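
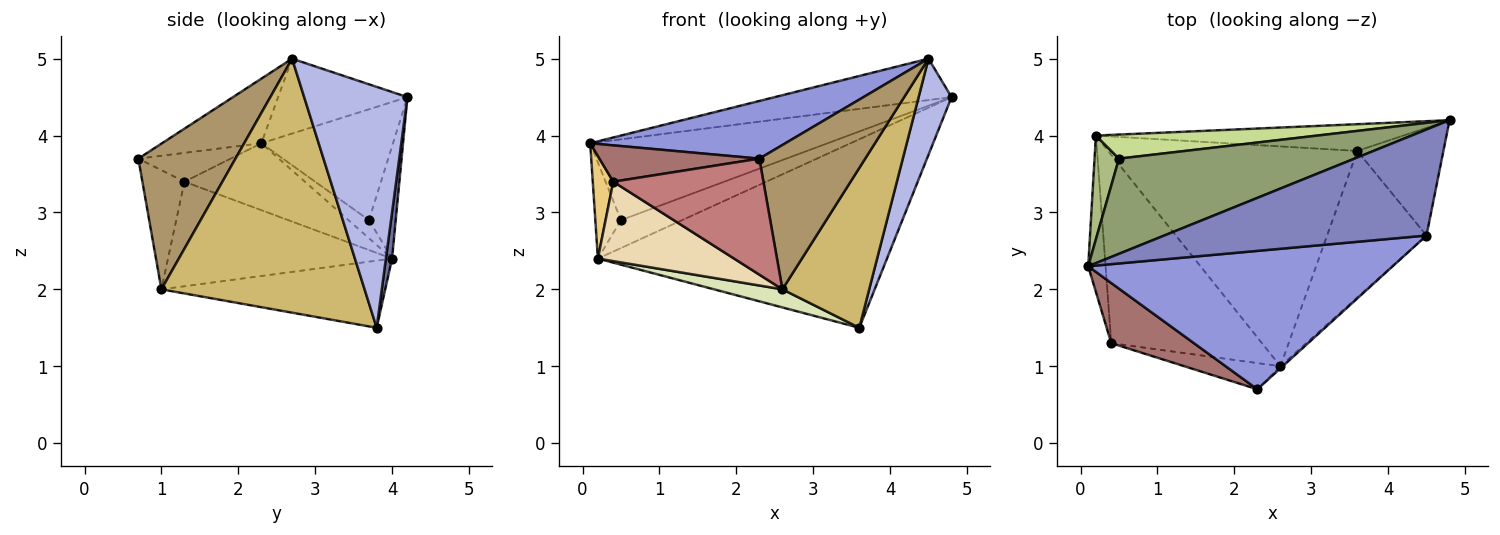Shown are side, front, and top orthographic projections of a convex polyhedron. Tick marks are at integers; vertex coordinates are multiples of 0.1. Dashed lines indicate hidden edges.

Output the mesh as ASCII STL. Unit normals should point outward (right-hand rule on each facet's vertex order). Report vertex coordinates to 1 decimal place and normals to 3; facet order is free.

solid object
 facet normal 0.021 0.990 -0.140
  outer loop
   vertex 0.2 4.0 2.4
   vertex 4.8 4.2 4.5
   vertex 3.6 3.8 1.5
  endloop
 endfacet
 facet normal -0.257 0.351 0.900
  outer loop
   vertex 4.5 2.7 5.0
   vertex 4.8 4.2 4.5
   vertex 0.1 2.3 3.9
  endloop
 endfacet
 facet normal -0.192 -0.377 0.906
  outer loop
   vertex 4.5 2.7 5.0
   vertex 0.1 2.3 3.9
   vertex 2.3 0.7 3.7
  endloop
 endfacet
 facet normal 0.902 -0.288 -0.322
  outer loop
   vertex 4.5 2.7 5.0
   vertex 3.6 3.8 1.5
   vertex 4.8 4.2 4.5
  endloop
 endfacet
 facet normal -0.338 0.609 0.718
  outer loop
   vertex 0.5 3.7 2.9
   vertex 0.1 2.3 3.9
   vertex 4.8 4.2 4.5
  endloop
 endfacet
 facet normal -0.478 0.597 0.645
  outer loop
   vertex 0.5 3.7 2.9
   vertex 0.2 4.0 2.4
   vertex 0.1 2.3 3.9
  endloop
 endfacet
 facet normal -0.314 0.719 0.620
  outer loop
   vertex 0.5 3.7 2.9
   vertex 4.8 4.2 4.5
   vertex 0.2 4.0 2.4
  endloop
 endfacet
 facet normal -0.259 -0.079 -0.963
  outer loop
   vertex 2.6 1.0 2.0
   vertex 0.2 4.0 2.4
   vertex 3.6 3.8 1.5
  endloop
 endfacet
 facet normal 0.676 -0.737 -0.011
  outer loop
   vertex 2.6 1.0 2.0
   vertex 4.5 2.7 5.0
   vertex 2.3 0.7 3.7
  endloop
 endfacet
 facet normal 0.865 -0.370 -0.339
  outer loop
   vertex 2.6 1.0 2.0
   vertex 3.6 3.8 1.5
   vertex 4.5 2.7 5.0
  endloop
 endfacet
 facet normal -0.955 -0.163 -0.248
  outer loop
   vertex 0.4 1.3 3.4
   vertex 0.1 2.3 3.9
   vertex 0.2 4.0 2.4
  endloop
 endfacet
 facet normal -0.539 -0.327 -0.776
  outer loop
   vertex 0.4 1.3 3.4
   vertex 0.2 4.0 2.4
   vertex 2.6 1.0 2.0
  endloop
 endfacet
 facet normal -0.286 -0.496 0.820
  outer loop
   vertex 0.4 1.3 3.4
   vertex 2.3 0.7 3.7
   vertex 0.1 2.3 3.9
  endloop
 endfacet
 facet normal -0.264 -0.941 -0.213
  outer loop
   vertex 0.4 1.3 3.4
   vertex 2.6 1.0 2.0
   vertex 2.3 0.7 3.7
  endloop
 endfacet
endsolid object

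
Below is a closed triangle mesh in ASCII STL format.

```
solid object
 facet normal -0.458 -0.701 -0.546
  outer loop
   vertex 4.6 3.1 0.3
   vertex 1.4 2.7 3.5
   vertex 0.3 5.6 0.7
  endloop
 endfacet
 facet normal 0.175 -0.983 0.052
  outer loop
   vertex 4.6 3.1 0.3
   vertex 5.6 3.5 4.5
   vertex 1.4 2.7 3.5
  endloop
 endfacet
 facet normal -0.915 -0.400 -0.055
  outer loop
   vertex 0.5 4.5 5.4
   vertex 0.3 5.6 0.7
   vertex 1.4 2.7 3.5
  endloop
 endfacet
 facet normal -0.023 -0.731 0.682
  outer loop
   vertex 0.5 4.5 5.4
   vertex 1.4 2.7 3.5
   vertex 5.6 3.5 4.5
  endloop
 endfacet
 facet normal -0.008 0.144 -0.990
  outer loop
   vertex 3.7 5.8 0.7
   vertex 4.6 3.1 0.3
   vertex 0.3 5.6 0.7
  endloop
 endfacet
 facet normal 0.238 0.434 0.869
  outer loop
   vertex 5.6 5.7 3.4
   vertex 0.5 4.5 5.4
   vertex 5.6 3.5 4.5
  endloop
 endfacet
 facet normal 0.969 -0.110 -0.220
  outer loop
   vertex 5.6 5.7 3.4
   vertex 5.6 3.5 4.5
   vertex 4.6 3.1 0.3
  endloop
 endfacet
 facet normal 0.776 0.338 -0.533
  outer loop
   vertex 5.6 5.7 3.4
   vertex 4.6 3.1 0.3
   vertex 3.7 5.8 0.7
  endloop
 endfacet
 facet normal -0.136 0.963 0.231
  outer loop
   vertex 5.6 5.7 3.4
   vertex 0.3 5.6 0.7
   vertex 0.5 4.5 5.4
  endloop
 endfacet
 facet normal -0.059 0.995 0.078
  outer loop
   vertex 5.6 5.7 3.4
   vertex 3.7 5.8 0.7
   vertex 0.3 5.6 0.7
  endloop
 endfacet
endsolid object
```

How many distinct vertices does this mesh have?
7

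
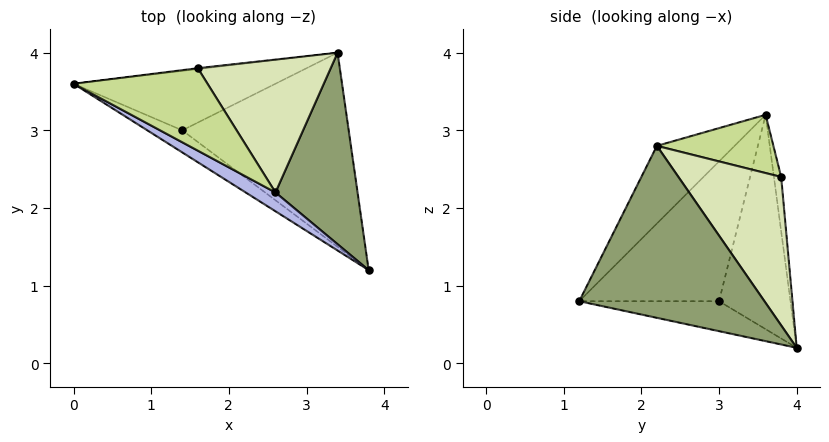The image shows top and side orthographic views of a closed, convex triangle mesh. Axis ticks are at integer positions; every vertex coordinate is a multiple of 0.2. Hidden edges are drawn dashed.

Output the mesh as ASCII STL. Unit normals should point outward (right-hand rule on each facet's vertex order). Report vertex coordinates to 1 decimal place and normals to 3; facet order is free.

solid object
 facet normal -0.593 -0.791 -0.148
  outer loop
   vertex 1.4 3.0 0.8
   vertex 3.8 1.2 0.8
   vertex 0.0 3.6 3.2
  endloop
 endfacet
 facet normal -0.503 0.722 -0.474
  outer loop
   vertex 1.4 3.0 0.8
   vertex 0.0 3.6 3.2
   vertex 3.4 4.0 0.2
  endloop
 endfacet
 facet normal -0.172 -0.230 -0.958
  outer loop
   vertex 1.4 3.0 0.8
   vertex 3.4 4.0 0.2
   vertex 3.8 1.2 0.8
  endloop
 endfacet
 facet normal -0.447 -0.878 0.171
  outer loop
   vertex 2.6 2.2 2.8
   vertex 0.0 3.6 3.2
   vertex 3.8 1.2 0.8
  endloop
 endfacet
 facet normal 0.881 0.216 0.421
  outer loop
   vertex 2.6 2.2 2.8
   vertex 3.8 1.2 0.8
   vertex 3.4 4.0 0.2
  endloop
 endfacet
 facet normal -0.133 0.991 -0.019
  outer loop
   vertex 1.6 3.8 2.4
   vertex 3.4 4.0 0.2
   vertex 0.0 3.6 3.2
  endloop
 endfacet
 facet normal 0.360 0.432 0.827
  outer loop
   vertex 1.6 3.8 2.4
   vertex 0.0 3.6 3.2
   vertex 2.6 2.2 2.8
  endloop
 endfacet
 facet normal 0.630 0.534 0.564
  outer loop
   vertex 1.6 3.8 2.4
   vertex 2.6 2.2 2.8
   vertex 3.4 4.0 0.2
  endloop
 endfacet
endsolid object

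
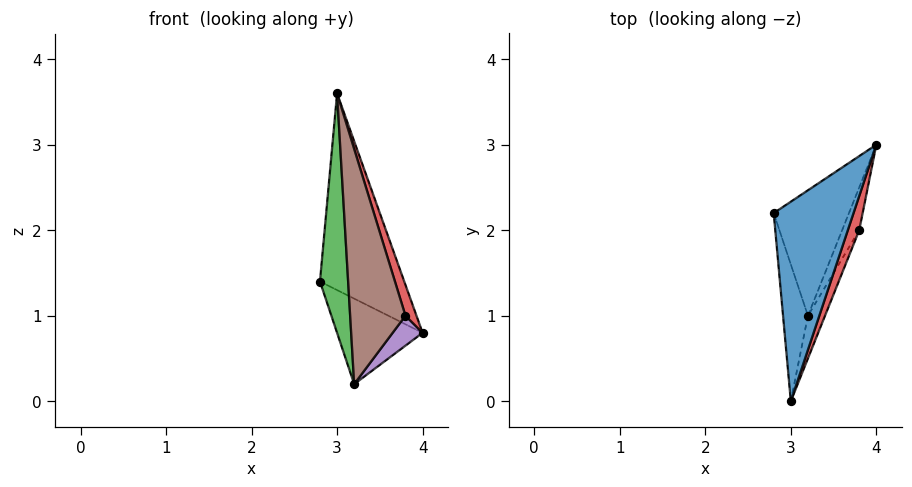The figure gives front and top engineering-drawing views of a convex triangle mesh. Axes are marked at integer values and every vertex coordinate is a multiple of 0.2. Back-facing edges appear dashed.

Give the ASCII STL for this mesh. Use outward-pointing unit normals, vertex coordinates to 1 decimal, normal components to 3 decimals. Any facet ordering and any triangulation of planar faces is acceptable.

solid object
 facet normal -0.111 0.698 0.708
  outer loop
   vertex 3.0 0.0 3.6
   vertex 4.0 3.0 0.8
   vertex 2.8 2.2 1.4
  endloop
 endfacet
 facet normal -0.619 0.442 -0.649
  outer loop
   vertex 3.2 1.0 0.2
   vertex 2.8 2.2 1.4
   vertex 4.0 3.0 0.8
  endloop
 endfacet
 facet normal -0.971 -0.206 -0.118
  outer loop
   vertex 3.2 1.0 0.2
   vertex 3.0 0.0 3.6
   vertex 2.8 2.2 1.4
  endloop
 endfacet
 facet normal 0.971 -0.159 0.177
  outer loop
   vertex 3.8 2.0 1.0
   vertex 4.0 3.0 0.8
   vertex 3.0 0.0 3.6
  endloop
 endfacet
 facet normal 0.899 -0.252 -0.359
  outer loop
   vertex 3.8 2.0 1.0
   vertex 3.2 1.0 0.2
   vertex 4.0 3.0 0.8
  endloop
 endfacet
 facet normal 0.883 -0.462 -0.084
  outer loop
   vertex 3.8 2.0 1.0
   vertex 3.0 0.0 3.6
   vertex 3.2 1.0 0.2
  endloop
 endfacet
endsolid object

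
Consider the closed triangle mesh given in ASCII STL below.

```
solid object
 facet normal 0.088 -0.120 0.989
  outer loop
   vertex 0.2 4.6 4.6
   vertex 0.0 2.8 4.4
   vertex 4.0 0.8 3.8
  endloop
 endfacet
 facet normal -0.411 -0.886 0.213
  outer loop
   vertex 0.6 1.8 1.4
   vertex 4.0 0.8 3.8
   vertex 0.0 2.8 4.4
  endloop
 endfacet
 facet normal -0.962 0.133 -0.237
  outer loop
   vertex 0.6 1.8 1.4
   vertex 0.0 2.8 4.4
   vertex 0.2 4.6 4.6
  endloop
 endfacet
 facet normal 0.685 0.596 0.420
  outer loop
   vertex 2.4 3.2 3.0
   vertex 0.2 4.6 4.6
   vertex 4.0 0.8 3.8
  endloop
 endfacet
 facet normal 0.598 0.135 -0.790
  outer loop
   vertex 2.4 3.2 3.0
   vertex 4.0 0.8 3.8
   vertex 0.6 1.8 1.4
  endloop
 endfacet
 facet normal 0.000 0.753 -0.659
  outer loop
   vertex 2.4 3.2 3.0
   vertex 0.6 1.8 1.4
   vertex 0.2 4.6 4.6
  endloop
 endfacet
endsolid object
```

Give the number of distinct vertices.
5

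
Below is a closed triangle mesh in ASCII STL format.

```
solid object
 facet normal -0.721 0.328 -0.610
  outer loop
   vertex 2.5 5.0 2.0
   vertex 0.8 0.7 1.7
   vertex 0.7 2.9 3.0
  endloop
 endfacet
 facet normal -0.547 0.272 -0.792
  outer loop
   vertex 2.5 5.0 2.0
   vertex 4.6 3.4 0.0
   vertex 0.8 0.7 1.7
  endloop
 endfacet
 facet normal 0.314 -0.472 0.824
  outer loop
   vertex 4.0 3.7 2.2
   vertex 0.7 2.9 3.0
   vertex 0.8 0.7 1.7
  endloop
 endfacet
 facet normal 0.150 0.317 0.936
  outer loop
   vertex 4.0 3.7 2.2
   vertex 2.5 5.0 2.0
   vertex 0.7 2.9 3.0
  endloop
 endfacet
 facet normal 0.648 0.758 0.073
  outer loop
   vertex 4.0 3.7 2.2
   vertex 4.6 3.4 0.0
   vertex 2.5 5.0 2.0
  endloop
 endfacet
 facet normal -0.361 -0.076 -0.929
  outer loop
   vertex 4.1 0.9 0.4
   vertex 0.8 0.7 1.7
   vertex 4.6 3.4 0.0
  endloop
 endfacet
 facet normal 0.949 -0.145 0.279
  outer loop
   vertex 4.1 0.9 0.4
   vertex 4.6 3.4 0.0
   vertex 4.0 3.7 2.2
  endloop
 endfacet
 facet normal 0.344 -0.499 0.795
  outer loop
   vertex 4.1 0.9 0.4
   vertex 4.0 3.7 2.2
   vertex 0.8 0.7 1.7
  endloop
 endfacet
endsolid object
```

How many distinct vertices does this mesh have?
6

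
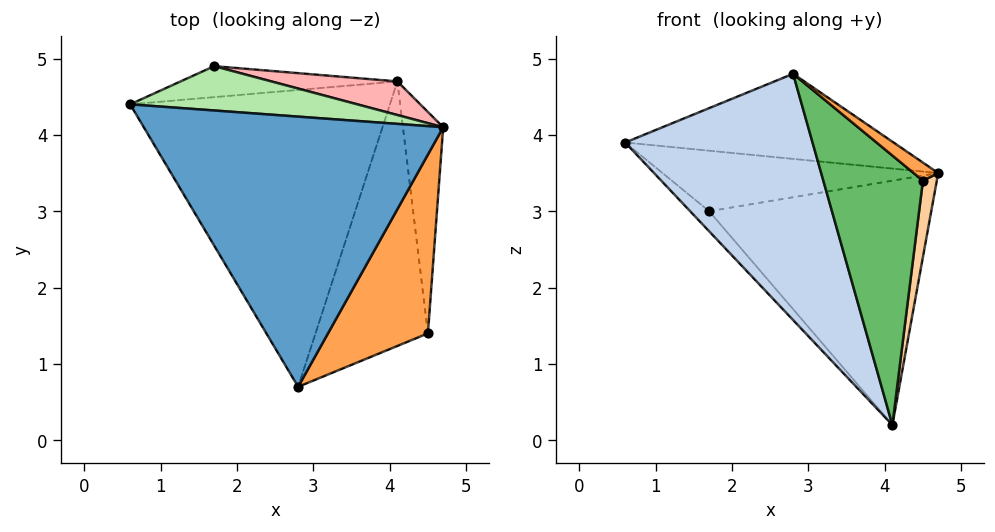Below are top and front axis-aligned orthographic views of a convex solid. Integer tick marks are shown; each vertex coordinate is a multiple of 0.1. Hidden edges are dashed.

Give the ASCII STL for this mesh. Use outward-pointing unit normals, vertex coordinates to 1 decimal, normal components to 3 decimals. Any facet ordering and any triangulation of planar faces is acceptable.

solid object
 facet normal 0.114 0.298 0.948
  outer loop
   vertex 2.8 0.7 4.8
   vertex 4.7 4.1 3.5
   vertex 0.6 4.4 3.9
  endloop
 endfacet
 facet normal -0.605 -0.509 -0.613
  outer loop
   vertex 4.1 4.7 0.2
   vertex 2.8 0.7 4.8
   vertex 0.6 4.4 3.9
  endloop
 endfacet
 facet normal 0.652 -0.076 0.754
  outer loop
   vertex 4.5 1.4 3.4
   vertex 4.7 4.1 3.5
   vertex 2.8 0.7 4.8
  endloop
 endfacet
 facet normal 0.980 -0.066 -0.190
  outer loop
   vertex 4.5 1.4 3.4
   vertex 4.1 4.7 0.2
   vertex 4.7 4.1 3.5
  endloop
 endfacet
 facet normal -0.272 -0.687 -0.674
  outer loop
   vertex 4.5 1.4 3.4
   vertex 2.8 0.7 4.8
   vertex 4.1 4.7 0.2
  endloop
 endfacet
 facet normal 0.116 0.801 0.587
  outer loop
   vertex 1.7 4.9 3.0
   vertex 0.6 4.4 3.9
   vertex 4.7 4.1 3.5
  endloop
 endfacet
 facet normal -0.683 0.397 -0.613
  outer loop
   vertex 1.7 4.9 3.0
   vertex 4.1 4.7 0.2
   vertex 0.6 4.4 3.9
  endloop
 endfacet
 facet normal 0.235 0.963 0.132
  outer loop
   vertex 1.7 4.9 3.0
   vertex 4.7 4.1 3.5
   vertex 4.1 4.7 0.2
  endloop
 endfacet
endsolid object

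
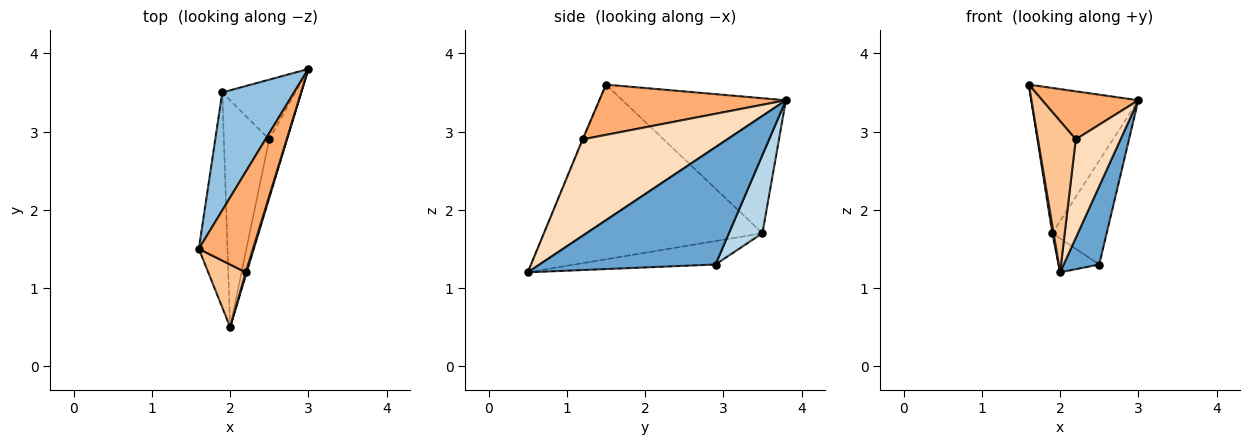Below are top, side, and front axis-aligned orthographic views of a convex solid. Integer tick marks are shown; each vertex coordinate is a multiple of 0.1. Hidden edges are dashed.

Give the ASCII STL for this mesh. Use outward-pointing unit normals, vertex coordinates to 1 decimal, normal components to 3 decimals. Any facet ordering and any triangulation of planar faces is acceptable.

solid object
 facet normal 0.970 -0.196 -0.147
  outer loop
   vertex 2.5 2.9 1.3
   vertex 3.0 3.8 3.4
   vertex 2.0 0.5 1.2
  endloop
 endfacet
 facet normal -0.764 0.501 0.406
  outer loop
   vertex 1.9 3.5 1.7
   vertex 1.6 1.5 3.6
   vertex 3.0 3.8 3.4
  endloop
 endfacet
 facet normal 0.471 0.764 -0.440
  outer loop
   vertex 1.9 3.5 1.7
   vertex 3.0 3.8 3.4
   vertex 2.5 2.9 1.3
  endloop
 endfacet
 facet normal -0.987 -0.006 -0.162
  outer loop
   vertex 1.9 3.5 1.7
   vertex 2.0 0.5 1.2
   vertex 1.6 1.5 3.6
  endloop
 endfacet
 facet normal -0.455 0.132 -0.880
  outer loop
   vertex 1.9 3.5 1.7
   vertex 2.5 2.9 1.3
   vertex 2.0 0.5 1.2
  endloop
 endfacet
 facet normal 0.642 -0.331 0.692
  outer loop
   vertex 2.2 1.2 2.9
   vertex 3.0 3.8 3.4
   vertex 1.6 1.5 3.6
  endloop
 endfacet
 facet normal -0.016 -0.924 0.382
  outer loop
   vertex 2.2 1.2 2.9
   vertex 1.6 1.5 3.6
   vertex 2.0 0.5 1.2
  endloop
 endfacet
 facet normal 0.955 -0.296 0.009
  outer loop
   vertex 2.2 1.2 2.9
   vertex 2.0 0.5 1.2
   vertex 3.0 3.8 3.4
  endloop
 endfacet
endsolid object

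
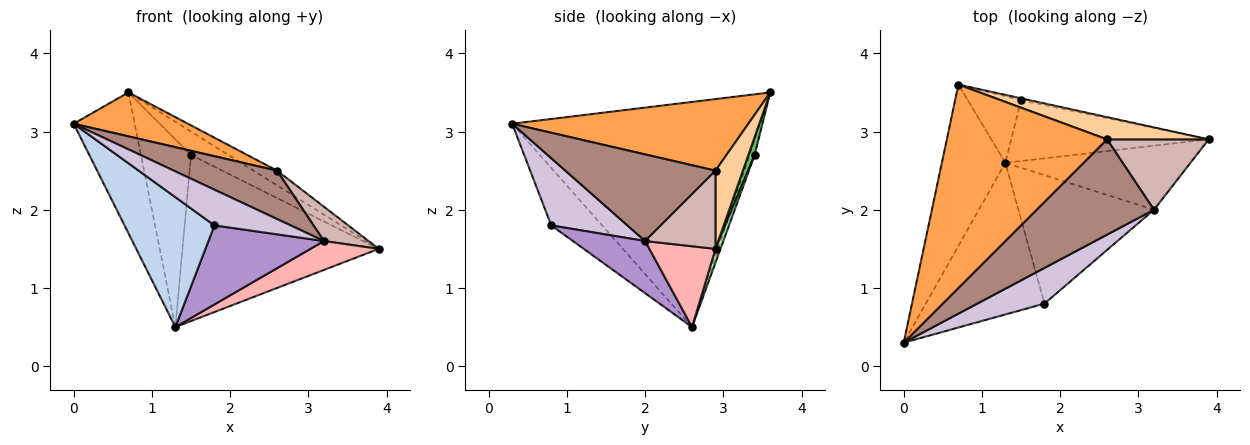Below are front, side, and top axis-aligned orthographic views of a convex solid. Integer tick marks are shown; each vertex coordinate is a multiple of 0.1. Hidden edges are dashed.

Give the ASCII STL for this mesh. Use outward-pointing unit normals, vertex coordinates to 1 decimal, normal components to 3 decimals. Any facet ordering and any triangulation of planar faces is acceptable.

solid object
 facet normal -0.936 0.231 -0.264
  outer loop
   vertex 1.3 2.6 0.5
   vertex 0.0 0.3 3.1
   vertex 0.7 3.6 3.5
  endloop
 endfacet
 facet normal -0.345 -0.611 -0.713
  outer loop
   vertex 1.8 0.8 1.8
   vertex 0.0 0.3 3.1
   vertex 1.3 2.6 0.5
  endloop
 endfacet
 facet normal 0.400 -0.193 0.896
  outer loop
   vertex 2.6 2.9 2.5
   vertex 0.7 3.6 3.5
   vertex 0.0 0.3 3.1
  endloop
 endfacet
 facet normal 0.540 0.463 0.702
  outer loop
   vertex 2.6 2.9 2.5
   vertex 3.9 2.9 1.5
   vertex 0.7 3.6 3.5
  endloop
 endfacet
 facet normal 0.164 0.983 -0.082
  outer loop
   vertex 1.5 3.4 2.7
   vertex 0.7 3.6 3.5
   vertex 3.9 2.9 1.5
  endloop
 endfacet
 facet normal 0.024 0.939 -0.344
  outer loop
   vertex 1.5 3.4 2.7
   vertex 3.9 2.9 1.5
   vertex 1.3 2.6 0.5
  endloop
 endfacet
 facet normal -0.098 0.938 -0.332
  outer loop
   vertex 1.5 3.4 2.7
   vertex 1.3 2.6 0.5
   vertex 0.7 3.6 3.5
  endloop
 endfacet
 facet normal 0.370 -0.382 -0.847
  outer loop
   vertex 3.2 2.0 1.6
   vertex 1.3 2.6 0.5
   vertex 3.9 2.9 1.5
  endloop
 endfacet
 facet normal 0.311 -0.498 -0.809
  outer loop
   vertex 3.2 2.0 1.6
   vertex 1.8 0.8 1.8
   vertex 1.3 2.6 0.5
  endloop
 endfacet
 facet normal 0.577 -0.577 0.577
  outer loop
   vertex 3.2 2.0 1.6
   vertex 0.0 0.3 3.1
   vertex 1.8 0.8 1.8
  endloop
 endfacet
 facet normal 0.550 -0.378 0.745
  outer loop
   vertex 3.2 2.0 1.6
   vertex 2.6 2.9 2.5
   vertex 0.0 0.3 3.1
  endloop
 endfacet
 facet normal 0.569 -0.360 0.739
  outer loop
   vertex 3.2 2.0 1.6
   vertex 3.9 2.9 1.5
   vertex 2.6 2.9 2.5
  endloop
 endfacet
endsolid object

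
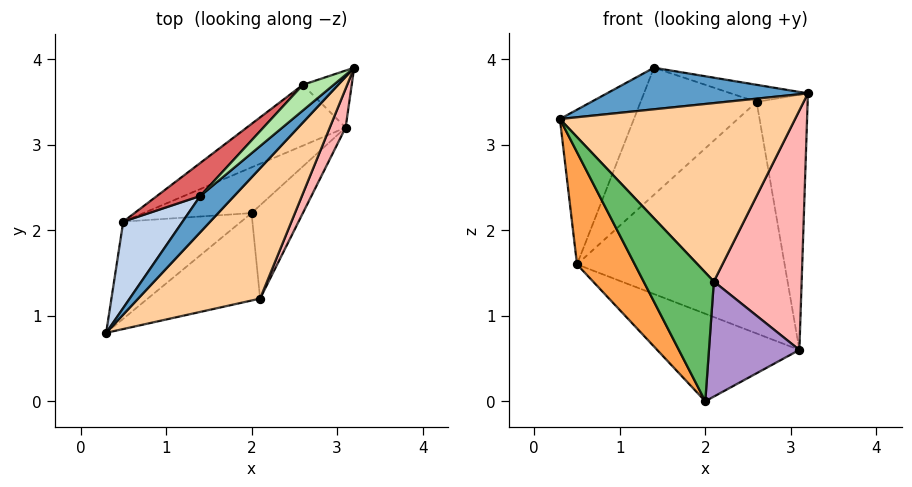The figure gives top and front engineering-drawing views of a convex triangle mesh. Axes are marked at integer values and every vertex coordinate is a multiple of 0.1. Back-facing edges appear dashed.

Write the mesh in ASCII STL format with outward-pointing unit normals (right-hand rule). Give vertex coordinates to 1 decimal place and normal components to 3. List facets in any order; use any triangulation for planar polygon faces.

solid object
 facet normal 0.594 -0.606 0.529
  outer loop
   vertex 1.4 2.4 3.9
   vertex 0.3 0.8 3.3
   vertex 3.2 3.9 3.6
  endloop
 endfacet
 facet normal -0.838 0.476 0.266
  outer loop
   vertex 0.5 2.1 1.6
   vertex 0.3 0.8 3.3
   vertex 1.4 2.4 3.9
  endloop
 endfacet
 facet normal -0.544 -0.635 -0.549
  outer loop
   vertex 0.5 2.1 1.6
   vertex 2.0 2.2 0.0
   vertex 0.3 0.8 3.3
  endloop
 endfacet
 facet normal 0.626 -0.630 0.460
  outer loop
   vertex 2.1 1.2 1.4
   vertex 3.2 3.9 3.6
   vertex 0.3 0.8 3.3
  endloop
 endfacet
 facet normal -0.379 -0.766 -0.520
  outer loop
   vertex 2.1 1.2 1.4
   vertex 0.3 0.8 3.3
   vertex 2.0 2.2 0.0
  endloop
 endfacet
 facet normal -0.308 0.528 0.792
  outer loop
   vertex 2.6 3.7 3.5
   vertex 1.4 2.4 3.9
   vertex 3.2 3.9 3.6
  endloop
 endfacet
 facet normal -0.694 0.697 0.181
  outer loop
   vertex 2.6 3.7 3.5
   vertex 0.5 2.1 1.6
   vertex 1.4 2.4 3.9
  endloop
 endfacet
 facet normal 0.903 -0.424 0.069
  outer loop
   vertex 3.1 3.2 0.6
   vertex 3.2 3.9 3.6
   vertex 2.1 1.2 1.4
  endloop
 endfacet
 facet normal 0.724 -0.536 -0.434
  outer loop
   vertex 3.1 3.2 0.6
   vertex 2.1 1.2 1.4
   vertex 2.0 2.2 0.0
  endloop
 endfacet
 facet normal -0.278 0.938 -0.210
  outer loop
   vertex 3.1 3.2 0.6
   vertex 2.6 3.7 3.5
   vertex 3.2 3.9 3.6
  endloop
 endfacet
 facet normal -0.484 0.776 -0.405
  outer loop
   vertex 3.1 3.2 0.6
   vertex 2.0 2.2 0.0
   vertex 0.5 2.1 1.6
  endloop
 endfacet
 facet normal -0.452 0.863 -0.227
  outer loop
   vertex 3.1 3.2 0.6
   vertex 0.5 2.1 1.6
   vertex 2.6 3.7 3.5
  endloop
 endfacet
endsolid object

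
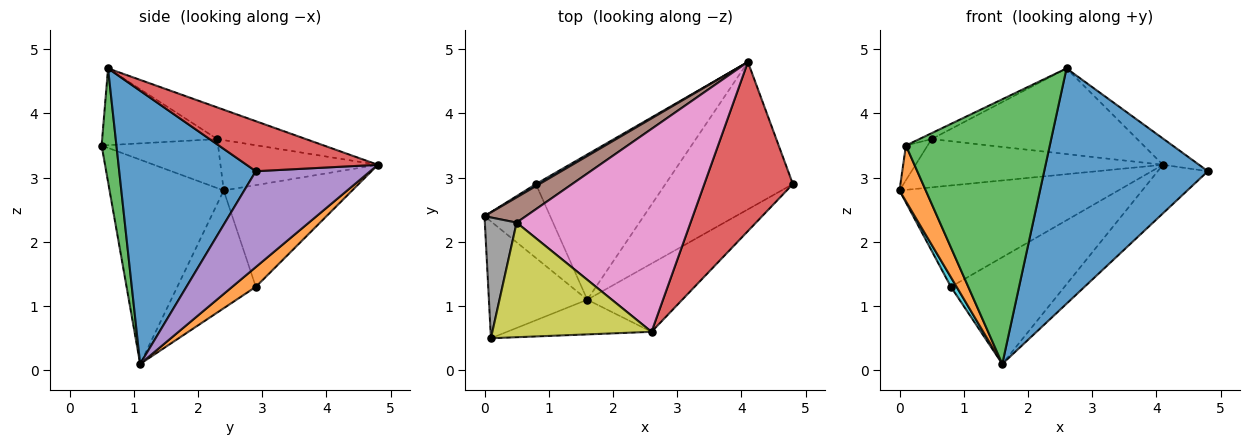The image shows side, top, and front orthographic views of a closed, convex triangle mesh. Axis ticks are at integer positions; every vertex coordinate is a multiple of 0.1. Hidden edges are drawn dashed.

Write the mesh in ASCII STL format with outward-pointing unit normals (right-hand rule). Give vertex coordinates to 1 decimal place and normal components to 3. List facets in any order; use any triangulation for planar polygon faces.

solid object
 facet normal 0.625 -0.749 -0.217
  outer loop
   vertex 1.6 1.1 0.1
   vertex 4.8 2.9 3.1
   vertex 2.6 0.6 4.7
  endloop
 endfacet
 facet normal -0.882 -0.203 -0.425
  outer loop
   vertex 0.1 0.5 3.5
   vertex 0.0 2.4 2.8
   vertex 1.6 1.1 0.1
  endloop
 endfacet
 facet normal 0.102 -0.986 -0.129
  outer loop
   vertex 0.1 0.5 3.5
   vertex 1.6 1.1 0.1
   vertex 2.6 0.6 4.7
  endloop
 endfacet
 facet normal 0.487 0.134 0.863
  outer loop
   vertex 4.1 4.8 3.2
   vertex 2.6 0.6 4.7
   vertex 4.8 2.9 3.1
  endloop
 endfacet
 facet normal 0.581 0.255 -0.773
  outer loop
   vertex 4.1 4.8 3.2
   vertex 4.8 2.9 3.1
   vertex 1.6 1.1 0.1
  endloop
 endfacet
 facet normal -0.491 0.772 0.404
  outer loop
   vertex 0.5 2.3 3.6
   vertex 4.1 4.8 3.2
   vertex 0.0 2.4 2.8
  endloop
 endfacet
 facet normal -0.165 0.384 0.909
  outer loop
   vertex 0.5 2.3 3.6
   vertex 2.6 0.6 4.7
   vertex 4.1 4.8 3.2
  endloop
 endfacet
 facet normal -0.829 0.154 0.537
  outer loop
   vertex 0.5 2.3 3.6
   vertex 0.0 2.4 2.8
   vertex 0.1 0.5 3.5
  endloop
 endfacet
 facet normal -0.434 0.046 0.900
  outer loop
   vertex 0.5 2.3 3.6
   vertex 0.1 0.5 3.5
   vertex 2.6 0.6 4.7
  endloop
 endfacet
 facet normal -0.872 -0.063 -0.486
  outer loop
   vertex 0.8 2.9 1.3
   vertex 1.6 1.1 0.1
   vertex 0.0 2.4 2.8
  endloop
 endfacet
 facet normal -0.506 0.862 0.017
  outer loop
   vertex 0.8 2.9 1.3
   vertex 0.0 2.4 2.8
   vertex 4.1 4.8 3.2
  endloop
 endfacet
 facet normal 0.122 0.588 -0.800
  outer loop
   vertex 0.8 2.9 1.3
   vertex 4.1 4.8 3.2
   vertex 1.6 1.1 0.1
  endloop
 endfacet
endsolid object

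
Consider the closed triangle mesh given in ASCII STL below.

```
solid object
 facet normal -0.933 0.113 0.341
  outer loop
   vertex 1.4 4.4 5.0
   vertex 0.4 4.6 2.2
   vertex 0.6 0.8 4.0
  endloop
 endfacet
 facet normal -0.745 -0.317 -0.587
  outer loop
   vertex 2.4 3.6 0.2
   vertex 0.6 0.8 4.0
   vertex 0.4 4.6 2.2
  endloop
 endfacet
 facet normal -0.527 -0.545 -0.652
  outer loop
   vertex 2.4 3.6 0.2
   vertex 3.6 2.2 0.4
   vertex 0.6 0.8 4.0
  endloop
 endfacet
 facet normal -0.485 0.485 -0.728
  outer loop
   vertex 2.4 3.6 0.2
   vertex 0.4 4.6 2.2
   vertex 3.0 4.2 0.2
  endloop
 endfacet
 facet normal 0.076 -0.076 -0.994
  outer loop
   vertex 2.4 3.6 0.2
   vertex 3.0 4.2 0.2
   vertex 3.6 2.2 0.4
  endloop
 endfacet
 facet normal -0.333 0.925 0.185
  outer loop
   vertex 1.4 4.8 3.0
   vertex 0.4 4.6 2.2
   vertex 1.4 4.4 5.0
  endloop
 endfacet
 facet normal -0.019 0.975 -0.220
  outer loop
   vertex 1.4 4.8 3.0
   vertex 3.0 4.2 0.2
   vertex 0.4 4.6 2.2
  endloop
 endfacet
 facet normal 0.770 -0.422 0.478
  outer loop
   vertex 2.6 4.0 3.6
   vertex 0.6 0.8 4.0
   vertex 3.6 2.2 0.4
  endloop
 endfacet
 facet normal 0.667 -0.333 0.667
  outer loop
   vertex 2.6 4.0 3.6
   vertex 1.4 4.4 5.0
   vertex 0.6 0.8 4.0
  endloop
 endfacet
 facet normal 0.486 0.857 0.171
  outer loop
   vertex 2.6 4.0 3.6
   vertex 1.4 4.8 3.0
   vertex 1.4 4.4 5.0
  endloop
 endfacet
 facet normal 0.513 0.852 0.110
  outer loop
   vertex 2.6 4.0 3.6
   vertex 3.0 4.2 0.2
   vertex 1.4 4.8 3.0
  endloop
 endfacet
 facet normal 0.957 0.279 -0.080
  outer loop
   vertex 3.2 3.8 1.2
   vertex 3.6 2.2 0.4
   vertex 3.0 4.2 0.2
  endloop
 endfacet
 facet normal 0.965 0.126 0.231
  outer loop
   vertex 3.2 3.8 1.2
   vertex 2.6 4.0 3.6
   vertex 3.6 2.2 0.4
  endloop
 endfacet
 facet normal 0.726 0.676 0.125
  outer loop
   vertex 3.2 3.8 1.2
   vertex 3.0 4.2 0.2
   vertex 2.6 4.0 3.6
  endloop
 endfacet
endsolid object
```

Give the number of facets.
14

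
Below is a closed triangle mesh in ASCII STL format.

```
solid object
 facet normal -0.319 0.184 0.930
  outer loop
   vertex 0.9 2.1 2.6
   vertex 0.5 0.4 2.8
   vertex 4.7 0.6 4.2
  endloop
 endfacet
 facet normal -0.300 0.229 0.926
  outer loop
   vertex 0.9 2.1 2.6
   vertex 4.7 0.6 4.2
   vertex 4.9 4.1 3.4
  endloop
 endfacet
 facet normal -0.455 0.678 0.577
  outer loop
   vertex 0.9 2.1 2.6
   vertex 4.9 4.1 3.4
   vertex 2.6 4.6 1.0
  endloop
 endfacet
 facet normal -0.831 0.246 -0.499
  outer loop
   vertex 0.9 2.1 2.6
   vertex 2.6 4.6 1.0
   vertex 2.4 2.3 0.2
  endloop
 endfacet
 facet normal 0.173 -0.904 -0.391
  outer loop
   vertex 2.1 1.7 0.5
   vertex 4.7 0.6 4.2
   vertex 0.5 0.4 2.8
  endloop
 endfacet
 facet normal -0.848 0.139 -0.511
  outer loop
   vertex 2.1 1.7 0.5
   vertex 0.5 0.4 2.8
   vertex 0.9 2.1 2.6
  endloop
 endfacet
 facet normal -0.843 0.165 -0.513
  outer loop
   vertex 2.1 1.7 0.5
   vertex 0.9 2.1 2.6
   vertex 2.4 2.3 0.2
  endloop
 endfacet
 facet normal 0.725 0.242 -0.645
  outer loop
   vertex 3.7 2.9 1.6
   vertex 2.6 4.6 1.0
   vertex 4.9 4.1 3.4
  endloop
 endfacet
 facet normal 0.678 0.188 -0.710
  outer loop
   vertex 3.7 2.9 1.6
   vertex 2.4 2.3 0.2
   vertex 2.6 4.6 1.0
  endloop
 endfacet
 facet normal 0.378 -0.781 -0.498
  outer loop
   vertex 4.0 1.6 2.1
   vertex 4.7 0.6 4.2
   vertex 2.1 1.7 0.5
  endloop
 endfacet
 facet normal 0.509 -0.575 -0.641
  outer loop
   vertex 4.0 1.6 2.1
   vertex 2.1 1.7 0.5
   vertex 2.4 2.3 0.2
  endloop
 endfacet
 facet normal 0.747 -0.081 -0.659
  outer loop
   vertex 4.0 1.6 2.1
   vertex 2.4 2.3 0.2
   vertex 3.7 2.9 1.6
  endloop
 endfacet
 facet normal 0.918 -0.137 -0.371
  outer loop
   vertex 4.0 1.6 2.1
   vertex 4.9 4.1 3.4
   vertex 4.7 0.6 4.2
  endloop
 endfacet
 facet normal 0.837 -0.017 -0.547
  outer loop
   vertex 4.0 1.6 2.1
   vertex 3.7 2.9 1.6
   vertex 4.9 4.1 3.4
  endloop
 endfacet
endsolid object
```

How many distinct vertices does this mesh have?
9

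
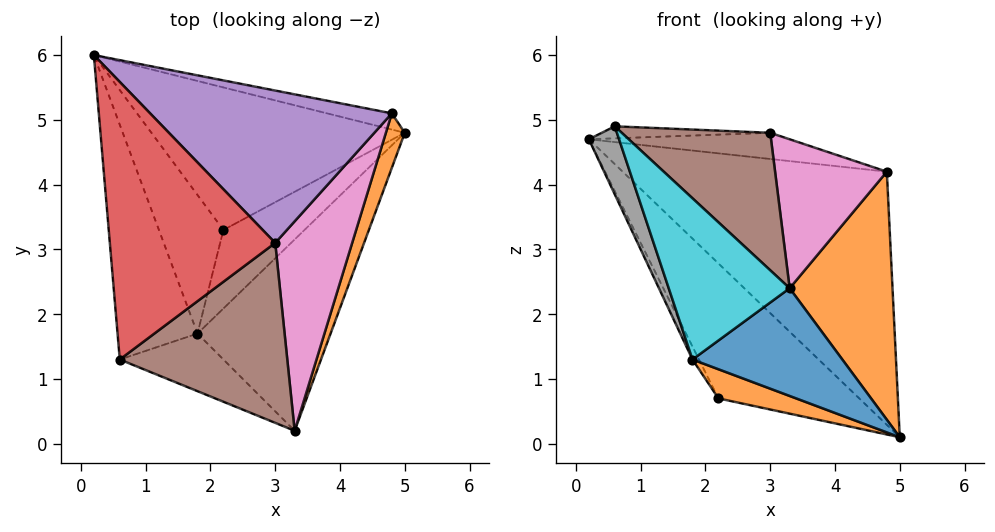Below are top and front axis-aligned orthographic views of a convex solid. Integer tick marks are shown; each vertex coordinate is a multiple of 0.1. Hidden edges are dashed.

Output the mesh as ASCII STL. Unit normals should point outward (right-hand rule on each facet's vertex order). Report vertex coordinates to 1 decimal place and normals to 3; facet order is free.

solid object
 facet normal 0.185 0.981 -0.063
  outer loop
   vertex 4.8 5.1 4.2
   vertex 5.0 4.8 0.1
   vertex 0.2 6.0 4.7
  endloop
 endfacet
 facet normal 0.947 -0.315 0.069
  outer loop
   vertex 4.8 5.1 4.2
   vertex 3.3 0.2 2.4
   vertex 5.0 4.8 0.1
  endloop
 endfacet
 facet normal -0.464 0.609 -0.643
  outer loop
   vertex 2.2 3.3 0.7
   vertex 0.2 6.0 4.7
   vertex 5.0 4.8 0.1
  endloop
 endfacet
 facet normal 0.009 0.043 0.999
  outer loop
   vertex 3.0 3.1 4.8
   vertex 0.2 6.0 4.7
   vertex 0.6 1.3 4.9
  endloop
 endfacet
 facet normal 0.139 0.168 0.976
  outer loop
   vertex 3.0 3.1 4.8
   vertex 4.8 5.1 4.2
   vertex 0.2 6.0 4.7
  endloop
 endfacet
 facet normal 0.439 -0.546 0.714
  outer loop
   vertex 3.0 3.1 4.8
   vertex 0.6 1.3 4.9
   vertex 3.3 0.2 2.4
  endloop
 endfacet
 facet normal 0.675 -0.428 0.601
  outer loop
   vertex 3.0 3.1 4.8
   vertex 3.3 0.2 2.4
   vertex 4.8 5.1 4.2
  endloop
 endfacet
 facet normal -0.941 -0.094 -0.324
  outer loop
   vertex 1.8 1.7 1.3
   vertex 0.6 1.3 4.9
   vertex 0.2 6.0 4.7
  endloop
 endfacet
 facet normal -0.881 0.044 -0.470
  outer loop
   vertex 1.8 1.7 1.3
   vertex 0.2 6.0 4.7
   vertex 2.2 3.3 0.7
  endloop
 endfacet
 facet normal -0.571 -0.773 -0.276
  outer loop
   vertex 1.8 1.7 1.3
   vertex 3.3 0.2 2.4
   vertex 0.6 1.3 4.9
  endloop
 endfacet
 facet normal 0.147 -0.485 -0.862
  outer loop
   vertex 1.8 1.7 1.3
   vertex 5.0 4.8 0.1
   vertex 3.3 0.2 2.4
  endloop
 endfacet
 facet normal -0.014 -0.348 -0.937
  outer loop
   vertex 1.8 1.7 1.3
   vertex 2.2 3.3 0.7
   vertex 5.0 4.8 0.1
  endloop
 endfacet
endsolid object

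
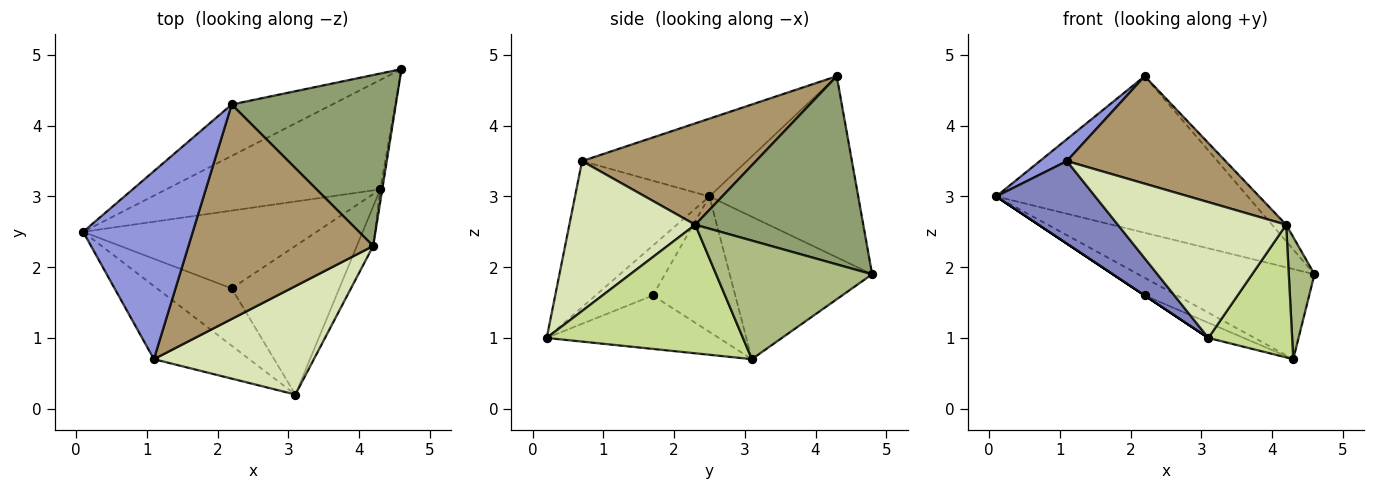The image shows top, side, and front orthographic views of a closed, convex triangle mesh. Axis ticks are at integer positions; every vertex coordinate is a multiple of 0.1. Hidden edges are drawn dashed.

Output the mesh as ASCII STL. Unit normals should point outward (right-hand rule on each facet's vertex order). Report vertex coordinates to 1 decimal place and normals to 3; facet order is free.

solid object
 facet normal -0.490 0.828 -0.272
  outer loop
   vertex 2.2 4.3 4.7
   vertex 4.6 4.8 1.9
   vertex 0.1 2.5 3.0
  endloop
 endfacet
 facet normal -0.713 -0.525 -0.465
  outer loop
   vertex 1.1 0.7 3.5
   vertex 0.1 2.5 3.0
   vertex 3.1 0.2 1.0
  endloop
 endfacet
 facet normal -0.576 -0.095 0.812
  outer loop
   vertex 1.1 0.7 3.5
   vertex 2.2 4.3 4.7
   vertex 0.1 2.5 3.0
  endloop
 endfacet
 facet normal -0.457 0.565 -0.687
  outer loop
   vertex 4.3 3.1 0.7
   vertex 0.1 2.5 3.0
   vertex 4.6 4.8 1.9
  endloop
 endfacet
 facet normal 0.752 0.063 0.656
  outer loop
   vertex 4.2 2.3 2.6
   vertex 4.6 4.8 1.9
   vertex 2.2 4.3 4.7
  endloop
 endfacet
 facet normal 0.987 -0.162 -0.016
  outer loop
   vertex 4.2 2.3 2.6
   vertex 4.3 3.1 0.7
   vertex 4.6 4.8 1.9
  endloop
 endfacet
 facet normal 0.913 -0.390 -0.116
  outer loop
   vertex 4.2 2.3 2.6
   vertex 3.1 0.2 1.0
   vertex 4.3 3.1 0.7
  endloop
 endfacet
 facet normal 0.505 -0.675 0.539
  outer loop
   vertex 4.2 2.3 2.6
   vertex 1.1 0.7 3.5
   vertex 3.1 0.2 1.0
  endloop
 endfacet
 facet normal 0.441 -0.402 0.803
  outer loop
   vertex 4.2 2.3 2.6
   vertex 2.2 4.3 4.7
   vertex 1.1 0.7 3.5
  endloop
 endfacet
 facet normal -0.555 0.000 -0.832
  outer loop
   vertex 2.2 1.7 1.6
   vertex 3.1 0.2 1.0
   vertex 0.1 2.5 3.0
  endloop
 endfacet
 facet normal -0.492 0.193 -0.849
  outer loop
   vertex 2.2 1.7 1.6
   vertex 0.1 2.5 3.0
   vertex 4.3 3.1 0.7
  endloop
 endfacet
 facet normal -0.443 0.091 -0.892
  outer loop
   vertex 2.2 1.7 1.6
   vertex 4.3 3.1 0.7
   vertex 3.1 0.2 1.0
  endloop
 endfacet
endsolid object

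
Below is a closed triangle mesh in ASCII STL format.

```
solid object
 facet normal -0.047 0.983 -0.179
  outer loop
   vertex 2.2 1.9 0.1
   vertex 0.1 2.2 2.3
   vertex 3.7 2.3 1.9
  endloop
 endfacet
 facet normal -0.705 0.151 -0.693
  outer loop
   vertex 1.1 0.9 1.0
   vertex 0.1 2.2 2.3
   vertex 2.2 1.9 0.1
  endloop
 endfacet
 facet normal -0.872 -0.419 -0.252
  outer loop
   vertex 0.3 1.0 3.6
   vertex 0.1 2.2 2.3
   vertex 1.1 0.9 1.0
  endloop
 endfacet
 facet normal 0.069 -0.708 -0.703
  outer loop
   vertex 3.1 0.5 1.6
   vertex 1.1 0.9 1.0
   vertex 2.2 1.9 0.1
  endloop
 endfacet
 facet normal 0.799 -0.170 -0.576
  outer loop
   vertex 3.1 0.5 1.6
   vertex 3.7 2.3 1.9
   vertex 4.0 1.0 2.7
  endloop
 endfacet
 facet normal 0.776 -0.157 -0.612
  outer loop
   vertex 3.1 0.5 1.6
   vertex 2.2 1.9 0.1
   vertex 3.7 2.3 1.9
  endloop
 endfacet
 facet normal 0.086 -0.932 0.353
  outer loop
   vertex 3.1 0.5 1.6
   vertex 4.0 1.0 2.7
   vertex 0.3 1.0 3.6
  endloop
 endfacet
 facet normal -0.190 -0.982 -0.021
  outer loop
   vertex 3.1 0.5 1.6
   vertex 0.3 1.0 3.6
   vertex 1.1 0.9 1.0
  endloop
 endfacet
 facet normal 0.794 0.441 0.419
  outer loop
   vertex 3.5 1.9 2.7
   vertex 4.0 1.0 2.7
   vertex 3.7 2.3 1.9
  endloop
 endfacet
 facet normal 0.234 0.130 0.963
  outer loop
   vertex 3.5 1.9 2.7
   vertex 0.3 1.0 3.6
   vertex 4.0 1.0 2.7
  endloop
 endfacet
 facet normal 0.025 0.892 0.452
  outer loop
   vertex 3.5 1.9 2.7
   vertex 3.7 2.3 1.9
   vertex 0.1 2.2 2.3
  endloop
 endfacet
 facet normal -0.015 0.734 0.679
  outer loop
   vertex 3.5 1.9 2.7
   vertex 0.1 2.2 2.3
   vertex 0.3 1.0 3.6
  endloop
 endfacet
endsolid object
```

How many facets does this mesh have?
12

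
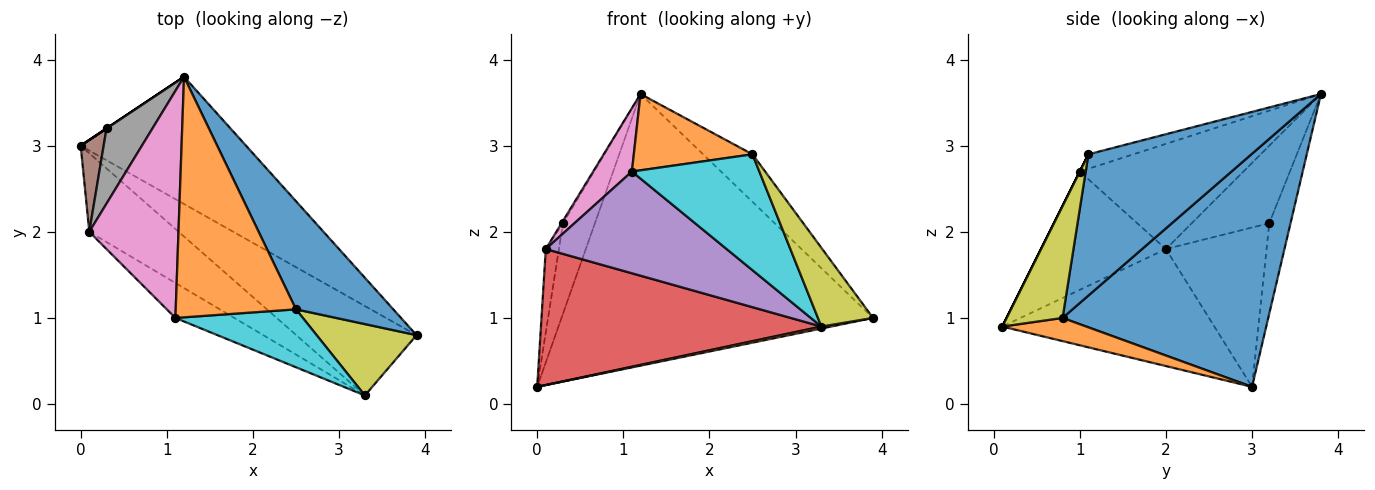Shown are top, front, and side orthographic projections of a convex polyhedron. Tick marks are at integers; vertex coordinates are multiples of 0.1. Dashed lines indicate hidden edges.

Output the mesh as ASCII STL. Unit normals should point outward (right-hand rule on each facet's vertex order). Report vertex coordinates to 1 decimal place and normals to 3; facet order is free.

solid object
 facet normal 0.513 0.777 -0.364
  outer loop
   vertex 1.2 3.8 3.6
   vertex 3.9 0.8 1.0
   vertex 0.0 3.0 0.2
  endloop
 endfacet
 facet normal 0.189 -0.022 -0.982
  outer loop
   vertex 3.3 0.1 0.9
   vertex 0.0 3.0 0.2
   vertex 3.9 0.8 1.0
  endloop
 endfacet
 facet normal -0.555 0.832 0.000
  outer loop
   vertex 0.3 3.2 2.1
   vertex 1.2 3.8 3.6
   vertex 0.0 3.0 0.2
  endloop
 endfacet
 facet normal -0.548 -0.724 -0.419
  outer loop
   vertex 0.1 2.0 1.8
   vertex 0.0 3.0 0.2
   vertex 3.3 0.1 0.9
  endloop
 endfacet
 facet normal -0.547 -0.792 -0.272
  outer loop
   vertex 0.1 2.0 1.8
   vertex 3.3 0.1 0.9
   vertex 1.1 1.0 2.7
  endloop
 endfacet
 facet normal -0.982 0.128 0.141
  outer loop
   vertex 0.1 2.0 1.8
   vertex 0.3 3.2 2.1
   vertex 0.0 3.0 0.2
  endloop
 endfacet
 facet normal -0.751 -0.178 0.636
  outer loop
   vertex 0.1 2.0 1.8
   vertex 1.1 1.0 2.7
   vertex 1.2 3.8 3.6
  endloop
 endfacet
 facet normal -0.860 0.016 0.510
  outer loop
   vertex 0.1 2.0 1.8
   vertex 1.2 3.8 3.6
   vertex 0.3 3.2 2.1
  endloop
 endfacet
 facet normal 0.601 -0.592 0.537
  outer loop
   vertex 2.5 1.1 2.9
   vertex 3.3 0.1 0.9
   vertex 3.9 0.8 1.0
  endloop
 endfacet
 facet normal 0.000 -0.894 0.447
  outer loop
   vertex 2.5 1.1 2.9
   vertex 1.1 1.0 2.7
   vertex 3.3 0.1 0.9
  endloop
 endfacet
 facet normal 0.799 0.242 0.551
  outer loop
   vertex 2.5 1.1 2.9
   vertex 3.9 0.8 1.0
   vertex 1.2 3.8 3.6
  endloop
 endfacet
 facet normal -0.114 -0.300 0.947
  outer loop
   vertex 2.5 1.1 2.9
   vertex 1.2 3.8 3.6
   vertex 1.1 1.0 2.7
  endloop
 endfacet
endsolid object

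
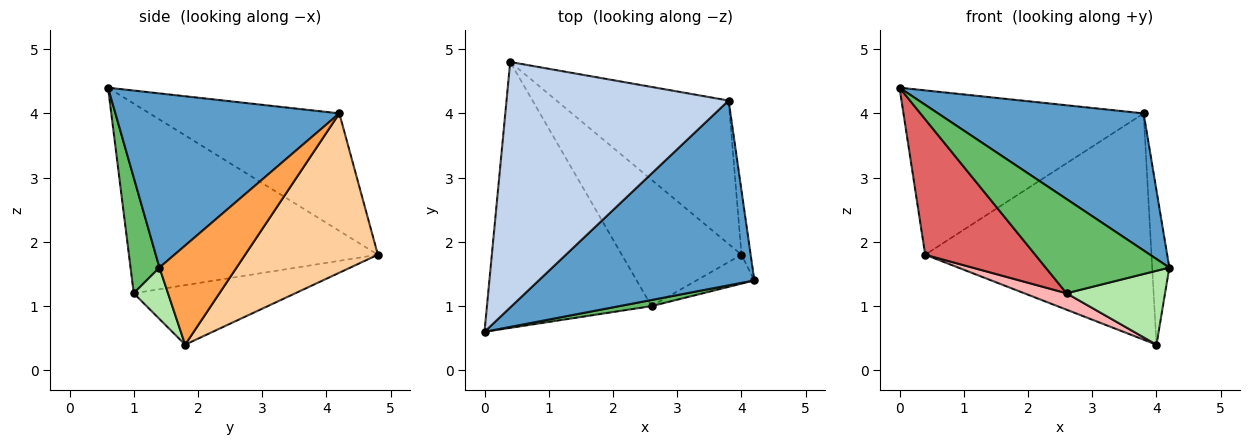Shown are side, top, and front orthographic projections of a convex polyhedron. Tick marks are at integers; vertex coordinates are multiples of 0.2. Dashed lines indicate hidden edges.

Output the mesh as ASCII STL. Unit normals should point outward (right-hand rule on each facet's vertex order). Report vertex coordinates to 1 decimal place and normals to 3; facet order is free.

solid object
 facet normal 0.544 -0.500 0.674
  outer loop
   vertex 3.8 4.2 4.0
   vertex 0.0 0.6 4.4
   vertex 4.2 1.4 1.6
  endloop
 endfacet
 facet normal -0.402 0.509 0.761
  outer loop
   vertex 3.8 4.2 4.0
   vertex 0.4 4.8 1.8
   vertex 0.0 0.6 4.4
  endloop
 endfacet
 facet normal 0.972 0.216 -0.090
  outer loop
   vertex 3.8 4.2 4.0
   vertex 4.2 1.4 1.6
   vertex 4.0 1.8 0.4
  endloop
 endfacet
 facet normal 0.444 0.757 -0.480
  outer loop
   vertex 3.8 4.2 4.0
   vertex 4.0 1.8 0.4
   vertex 0.4 4.8 1.8
  endloop
 endfacet
 facet normal 0.227 -0.972 0.063
  outer loop
   vertex 2.6 1.0 1.2
   vertex 4.2 1.4 1.6
   vertex 0.0 0.6 4.4
  endloop
 endfacet
 facet normal 0.308 -0.886 -0.347
  outer loop
   vertex 2.6 1.0 1.2
   vertex 4.0 1.8 0.4
   vertex 4.2 1.4 1.6
  endloop
 endfacet
 facet normal -0.716 -0.317 -0.622
  outer loop
   vertex 2.6 1.0 1.2
   vertex 0.0 0.6 4.4
   vertex 0.4 4.8 1.8
  endloop
 endfacet
 facet normal -0.442 -0.116 -0.889
  outer loop
   vertex 2.6 1.0 1.2
   vertex 0.4 4.8 1.8
   vertex 4.0 1.8 0.4
  endloop
 endfacet
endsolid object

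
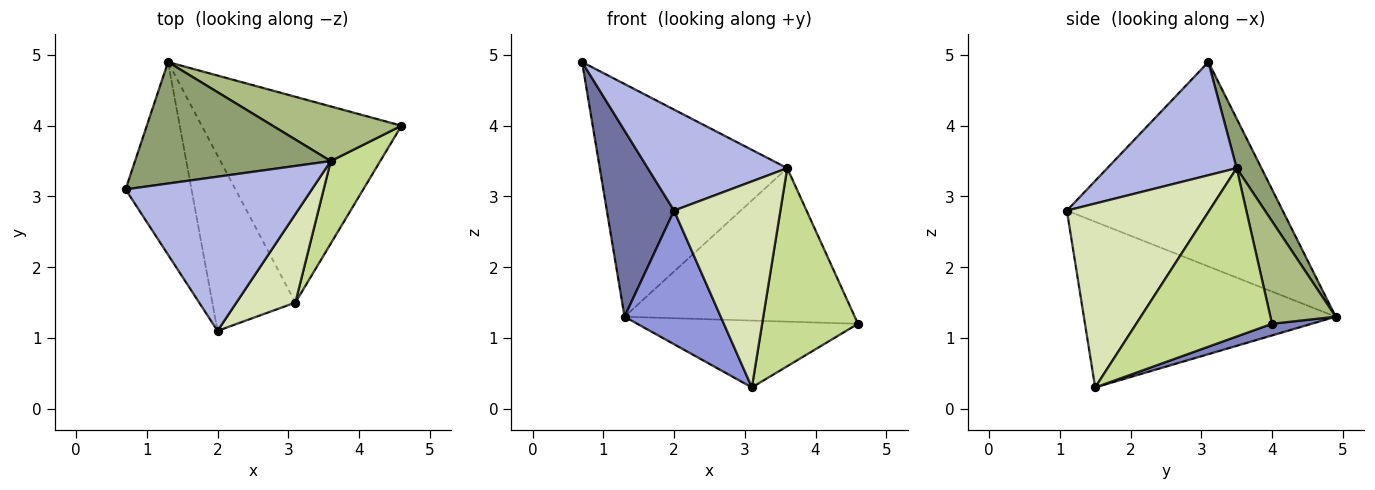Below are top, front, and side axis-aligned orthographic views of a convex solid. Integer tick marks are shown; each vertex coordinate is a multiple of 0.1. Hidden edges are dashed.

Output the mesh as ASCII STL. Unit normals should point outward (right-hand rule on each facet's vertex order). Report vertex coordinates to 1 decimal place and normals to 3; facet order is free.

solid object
 facet normal -0.913 -0.284 -0.294
  outer loop
   vertex 1.3 4.9 1.3
   vertex 2.0 1.1 2.8
   vertex 0.7 3.1 4.9
  endloop
 endfacet
 facet normal 0.055 0.309 -0.950
  outer loop
   vertex 3.1 1.5 0.3
   vertex 1.3 4.9 1.3
   vertex 4.6 4.0 1.2
  endloop
 endfacet
 facet normal -0.846 -0.323 -0.424
  outer loop
   vertex 3.1 1.5 0.3
   vertex 2.0 1.1 2.8
   vertex 1.3 4.9 1.3
  endloop
 endfacet
 facet normal 0.453 -0.488 0.746
  outer loop
   vertex 3.6 3.5 3.4
   vertex 0.7 3.1 4.9
   vertex 2.0 1.1 2.8
  endloop
 endfacet
 facet normal 0.116 0.880 0.460
  outer loop
   vertex 3.6 3.5 3.4
   vertex 1.3 4.9 1.3
   vertex 0.7 3.1 4.9
  endloop
 endfacet
 facet normal 0.258 0.910 0.324
  outer loop
   vertex 3.6 3.5 3.4
   vertex 4.6 4.0 1.2
   vertex 1.3 4.9 1.3
  endloop
 endfacet
 facet normal 0.794 -0.561 0.234
  outer loop
   vertex 3.6 3.5 3.4
   vertex 3.1 1.5 0.3
   vertex 4.6 4.0 1.2
  endloop
 endfacet
 facet normal 0.776 -0.580 0.249
  outer loop
   vertex 3.6 3.5 3.4
   vertex 2.0 1.1 2.8
   vertex 3.1 1.5 0.3
  endloop
 endfacet
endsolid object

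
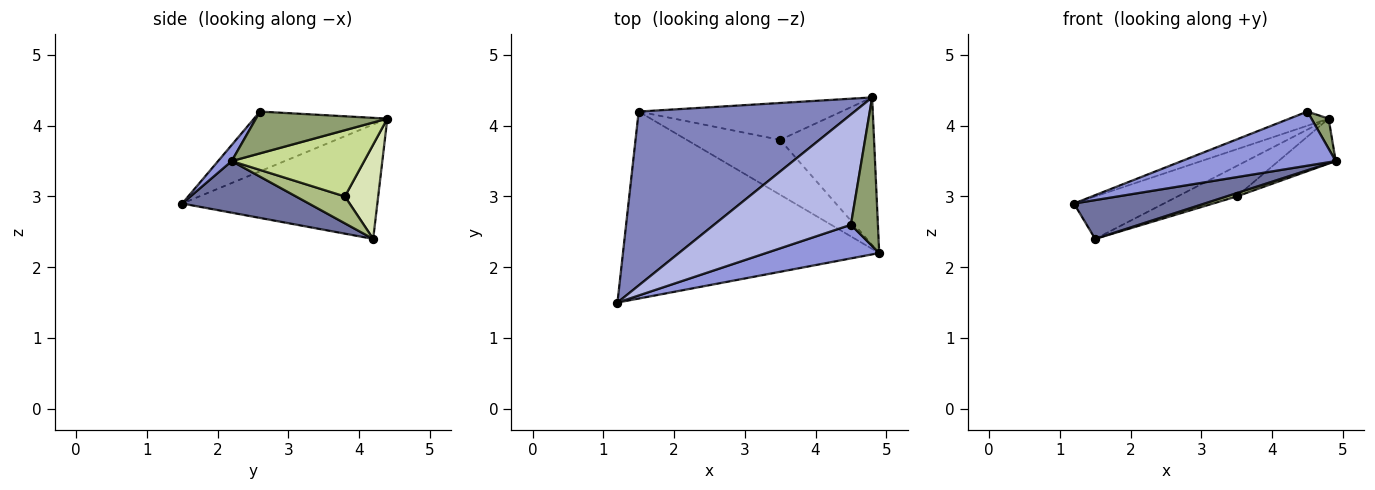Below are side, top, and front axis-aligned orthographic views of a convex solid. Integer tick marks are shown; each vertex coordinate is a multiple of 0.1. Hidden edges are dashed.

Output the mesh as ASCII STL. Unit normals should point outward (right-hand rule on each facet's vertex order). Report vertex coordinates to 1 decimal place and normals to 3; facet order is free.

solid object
 facet normal 0.194 -0.199 -0.961
  outer loop
   vertex 1.5 4.2 2.4
   vertex 4.9 2.2 3.5
   vertex 1.2 1.5 2.9
  endloop
 endfacet
 facet normal -0.458 0.211 0.864
  outer loop
   vertex 4.8 4.4 4.1
   vertex 1.5 4.2 2.4
   vertex 1.2 1.5 2.9
  endloop
 endfacet
 facet normal 0.075 -0.847 0.527
  outer loop
   vertex 4.5 2.6 4.2
   vertex 1.2 1.5 2.9
   vertex 4.9 2.2 3.5
  endloop
 endfacet
 facet normal -0.397 0.117 0.910
  outer loop
   vertex 4.5 2.6 4.2
   vertex 4.8 4.4 4.1
   vertex 1.2 1.5 2.9
  endloop
 endfacet
 facet normal 0.835 -0.109 0.539
  outer loop
   vertex 4.5 2.6 4.2
   vertex 4.9 2.2 3.5
   vertex 4.8 4.4 4.1
  endloop
 endfacet
 facet normal 0.276 -0.058 -0.959
  outer loop
   vertex 3.5 3.8 3.0
   vertex 4.9 2.2 3.5
   vertex 1.5 4.2 2.4
  endloop
 endfacet
 facet normal 0.559 0.242 -0.793
  outer loop
   vertex 3.5 3.8 3.0
   vertex 4.8 4.4 4.1
   vertex 4.9 2.2 3.5
  endloop
 endfacet
 facet normal 0.338 0.599 -0.726
  outer loop
   vertex 3.5 3.8 3.0
   vertex 1.5 4.2 2.4
   vertex 4.8 4.4 4.1
  endloop
 endfacet
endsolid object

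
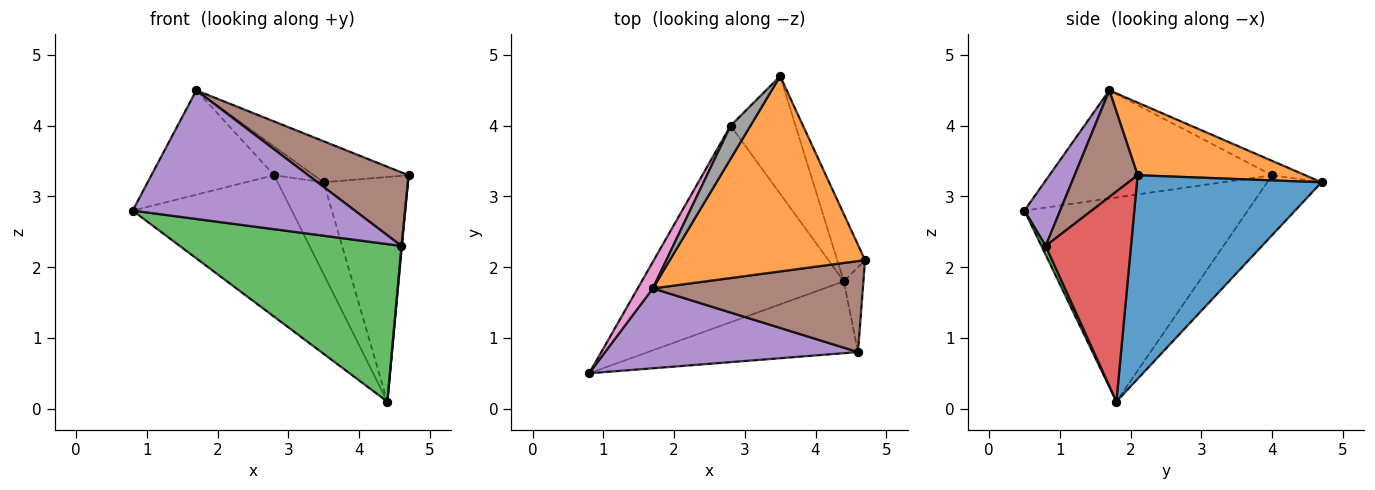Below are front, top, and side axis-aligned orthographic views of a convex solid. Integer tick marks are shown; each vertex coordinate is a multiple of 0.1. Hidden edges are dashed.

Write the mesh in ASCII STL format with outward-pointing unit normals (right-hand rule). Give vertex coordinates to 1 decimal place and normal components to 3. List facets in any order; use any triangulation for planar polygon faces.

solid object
 facet normal 0.903 0.412 -0.123
  outer loop
   vertex 4.4 1.8 0.1
   vertex 3.5 4.7 3.2
   vertex 4.7 2.1 3.3
  endloop
 endfacet
 facet normal 0.342 0.193 0.920
  outer loop
   vertex 1.7 1.7 4.5
   vertex 4.7 2.1 3.3
   vertex 3.5 4.7 3.2
  endloop
 endfacet
 facet normal 0.017 -0.910 -0.415
  outer loop
   vertex 4.6 0.8 2.3
   vertex 0.8 0.5 2.8
   vertex 4.4 1.8 0.1
  endloop
 endfacet
 facet normal 0.996 -0.005 -0.093
  outer loop
   vertex 4.6 0.8 2.3
   vertex 4.4 1.8 0.1
   vertex 4.7 2.1 3.3
  endloop
 endfacet
 facet normal 0.135 -0.842 0.523
  outer loop
   vertex 4.6 0.8 2.3
   vertex 1.7 1.7 4.5
   vertex 0.8 0.5 2.8
  endloop
 endfacet
 facet normal 0.367 -0.585 0.723
  outer loop
   vertex 4.6 0.8 2.3
   vertex 4.7 2.1 3.3
   vertex 1.7 1.7 4.5
  endloop
 endfacet
 facet normal -0.869 0.479 0.122
  outer loop
   vertex 2.8 4.0 3.3
   vertex 0.8 0.5 2.8
   vertex 1.7 1.7 4.5
  endloop
 endfacet
 facet normal -0.481 0.575 0.662
  outer loop
   vertex 2.8 4.0 3.3
   vertex 1.7 1.7 4.5
   vertex 3.5 4.7 3.2
  endloop
 endfacet
 facet normal -0.634 0.452 -0.628
  outer loop
   vertex 2.8 4.0 3.3
   vertex 4.4 1.8 0.1
   vertex 0.8 0.5 2.8
  endloop
 endfacet
 facet normal -0.589 0.498 -0.637
  outer loop
   vertex 2.8 4.0 3.3
   vertex 3.5 4.7 3.2
   vertex 4.4 1.8 0.1
  endloop
 endfacet
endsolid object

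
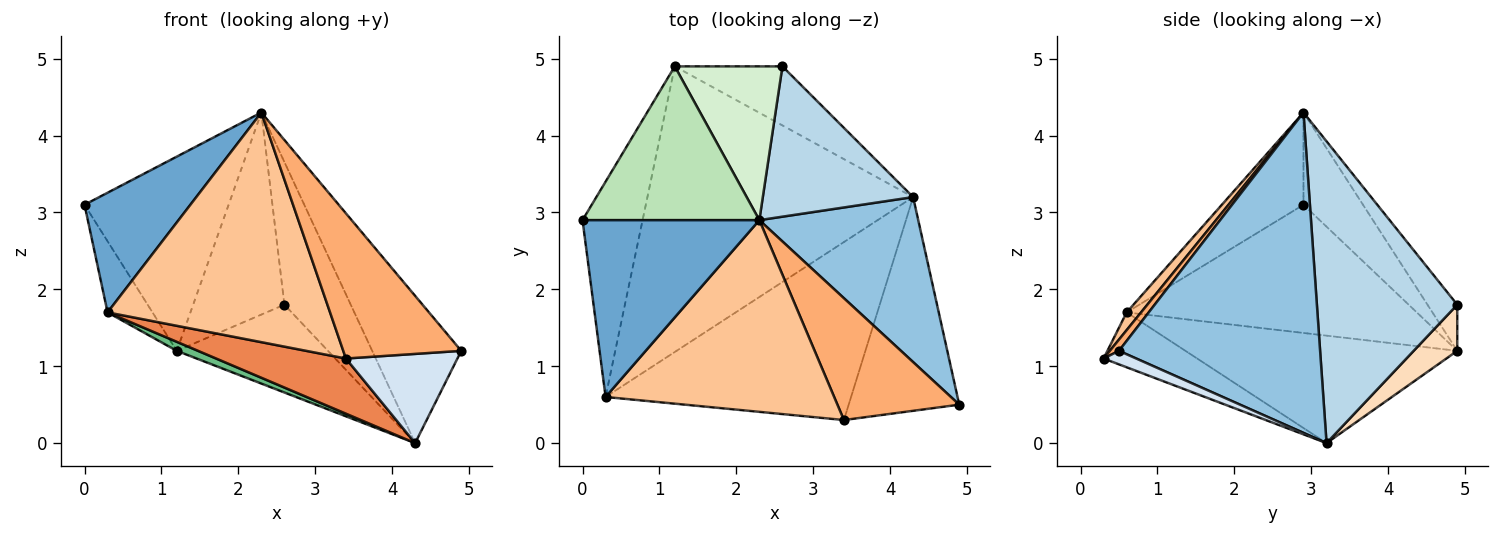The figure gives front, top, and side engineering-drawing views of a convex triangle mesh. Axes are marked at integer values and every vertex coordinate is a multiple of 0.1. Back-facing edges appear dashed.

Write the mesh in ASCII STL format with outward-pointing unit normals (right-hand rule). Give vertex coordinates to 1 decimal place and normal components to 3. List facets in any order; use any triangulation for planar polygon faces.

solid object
 facet normal -0.397 -0.514 0.760
  outer loop
   vertex 0.3 0.6 1.7
   vertex 2.3 2.9 4.3
   vertex 0.0 2.9 3.1
  endloop
 endfacet
 facet normal 0.833 0.369 0.413
  outer loop
   vertex 4.3 3.2 0.0
   vertex 2.3 2.9 4.3
   vertex 4.9 0.5 1.2
  endloop
 endfacet
 facet normal 0.824 0.390 0.411
  outer loop
   vertex 4.3 3.2 0.0
   vertex 2.6 4.9 1.8
   vertex 2.3 2.9 4.3
  endloop
 endfacet
 facet normal 0.112 -0.383 -0.917
  outer loop
   vertex 3.4 0.3 1.1
   vertex 4.3 3.2 0.0
   vertex 4.9 0.5 1.2
  endloop
 endfacet
 facet normal -0.209 -0.290 -0.934
  outer loop
   vertex 3.4 0.3 1.1
   vertex 0.3 0.6 1.7
   vertex 4.3 3.2 0.0
  endloop
 endfacet
 facet normal 0.059 -0.765 0.642
  outer loop
   vertex 3.4 0.3 1.1
   vertex 4.9 0.5 1.2
   vertex 2.3 2.9 4.3
  endloop
 endfacet
 facet normal 0.050 -0.767 0.640
  outer loop
   vertex 3.4 0.3 1.1
   vertex 2.3 2.9 4.3
   vertex 0.3 0.6 1.7
  endloop
 endfacet
 facet normal 0.233 0.807 -0.543
  outer loop
   vertex 1.2 4.9 1.2
   vertex 2.6 4.9 1.8
   vertex 4.3 3.2 0.0
  endloop
 endfacet
 facet normal -0.375 -0.029 -0.927
  outer loop
   vertex 1.2 4.9 1.2
   vertex 4.3 3.2 0.0
   vertex 0.3 0.6 1.7
  endloop
 endfacet
 facet normal -0.897 0.139 -0.420
  outer loop
   vertex 1.2 4.9 1.2
   vertex 0.3 0.6 1.7
   vertex 0.0 2.9 3.1
  endloop
 endfacet
 facet normal -0.308 0.746 0.591
  outer loop
   vertex 1.2 4.9 1.2
   vertex 0.0 2.9 3.1
   vertex 2.3 2.9 4.3
  endloop
 endfacet
 facet normal -0.251 0.770 0.586
  outer loop
   vertex 1.2 4.9 1.2
   vertex 2.3 2.9 4.3
   vertex 2.6 4.9 1.8
  endloop
 endfacet
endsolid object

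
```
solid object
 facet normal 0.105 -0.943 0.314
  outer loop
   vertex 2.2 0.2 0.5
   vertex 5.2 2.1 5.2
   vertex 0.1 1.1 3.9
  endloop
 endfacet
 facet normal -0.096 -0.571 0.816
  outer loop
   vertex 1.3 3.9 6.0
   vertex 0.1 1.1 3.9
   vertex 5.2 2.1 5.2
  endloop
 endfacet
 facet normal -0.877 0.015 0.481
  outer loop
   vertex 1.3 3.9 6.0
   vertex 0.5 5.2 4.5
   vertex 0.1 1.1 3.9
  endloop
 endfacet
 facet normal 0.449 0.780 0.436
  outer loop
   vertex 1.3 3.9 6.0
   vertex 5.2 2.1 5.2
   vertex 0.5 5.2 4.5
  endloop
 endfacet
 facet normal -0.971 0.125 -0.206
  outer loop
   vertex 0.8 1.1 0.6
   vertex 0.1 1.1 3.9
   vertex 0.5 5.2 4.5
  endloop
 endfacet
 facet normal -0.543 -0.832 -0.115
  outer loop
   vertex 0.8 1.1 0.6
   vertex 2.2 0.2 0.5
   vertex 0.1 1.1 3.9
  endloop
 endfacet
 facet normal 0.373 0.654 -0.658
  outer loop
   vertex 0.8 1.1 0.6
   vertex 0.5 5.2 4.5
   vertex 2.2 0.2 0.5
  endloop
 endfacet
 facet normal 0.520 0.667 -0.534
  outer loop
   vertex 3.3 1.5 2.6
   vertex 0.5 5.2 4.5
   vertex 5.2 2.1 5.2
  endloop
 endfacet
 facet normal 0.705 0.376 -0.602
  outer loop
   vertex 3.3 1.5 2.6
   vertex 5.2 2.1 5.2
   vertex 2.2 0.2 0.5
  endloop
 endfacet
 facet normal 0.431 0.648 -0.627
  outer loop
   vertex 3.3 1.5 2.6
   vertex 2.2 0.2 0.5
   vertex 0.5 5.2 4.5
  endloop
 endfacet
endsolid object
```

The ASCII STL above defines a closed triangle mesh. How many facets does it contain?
10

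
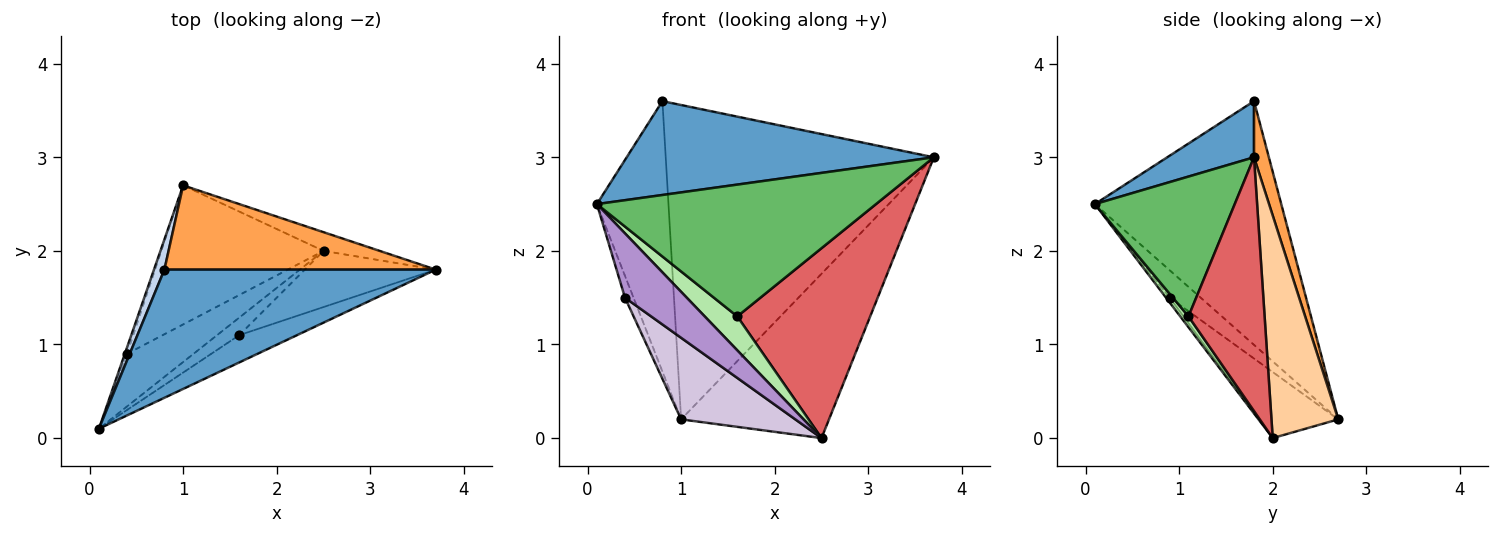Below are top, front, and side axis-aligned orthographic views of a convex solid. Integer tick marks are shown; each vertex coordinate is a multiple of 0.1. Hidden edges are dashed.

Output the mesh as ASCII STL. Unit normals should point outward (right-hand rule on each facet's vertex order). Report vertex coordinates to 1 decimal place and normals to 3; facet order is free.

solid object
 facet normal 0.165 -0.583 0.796
  outer loop
   vertex 0.8 1.8 3.6
   vertex 0.1 0.1 2.5
   vertex 3.7 1.8 3.0
  endloop
 endfacet
 facet normal -0.933 0.358 0.040
  outer loop
   vertex 0.8 1.8 3.6
   vertex 1.0 2.7 0.2
   vertex 0.1 0.1 2.5
  endloop
 endfacet
 facet normal 0.053 0.965 0.258
  outer loop
   vertex 0.8 1.8 3.6
   vertex 3.7 1.8 3.0
   vertex 1.0 2.7 0.2
  endloop
 endfacet
 facet normal 0.409 0.907 -0.103
  outer loop
   vertex 2.5 2.0 0.0
   vertex 1.0 2.7 0.2
   vertex 3.7 1.8 3.0
  endloop
 endfacet
 facet normal 0.440 -0.879 -0.182
  outer loop
   vertex 1.6 1.1 1.3
   vertex 3.7 1.8 3.0
   vertex 0.1 0.1 2.5
  endloop
 endfacet
 facet normal 0.219 -0.867 -0.448
  outer loop
   vertex 1.6 1.1 1.3
   vertex 0.1 0.1 2.5
   vertex 2.5 2.0 0.0
  endloop
 endfacet
 facet normal 0.481 -0.840 -0.249
  outer loop
   vertex 1.6 1.1 1.3
   vertex 2.5 2.0 0.0
   vertex 3.7 1.8 3.0
  endloop
 endfacet
 facet normal -0.961 0.266 -0.076
  outer loop
   vertex 0.4 0.9 1.5
   vertex 0.1 0.1 2.5
   vertex 1.0 2.7 0.2
  endloop
 endfacet
 facet normal -0.047 -0.773 -0.633
  outer loop
   vertex 0.4 0.9 1.5
   vertex 2.5 2.0 0.0
   vertex 0.1 0.1 2.5
  endloop
 endfacet
 facet normal -0.331 -0.477 -0.814
  outer loop
   vertex 0.4 0.9 1.5
   vertex 1.0 2.7 0.2
   vertex 2.5 2.0 0.0
  endloop
 endfacet
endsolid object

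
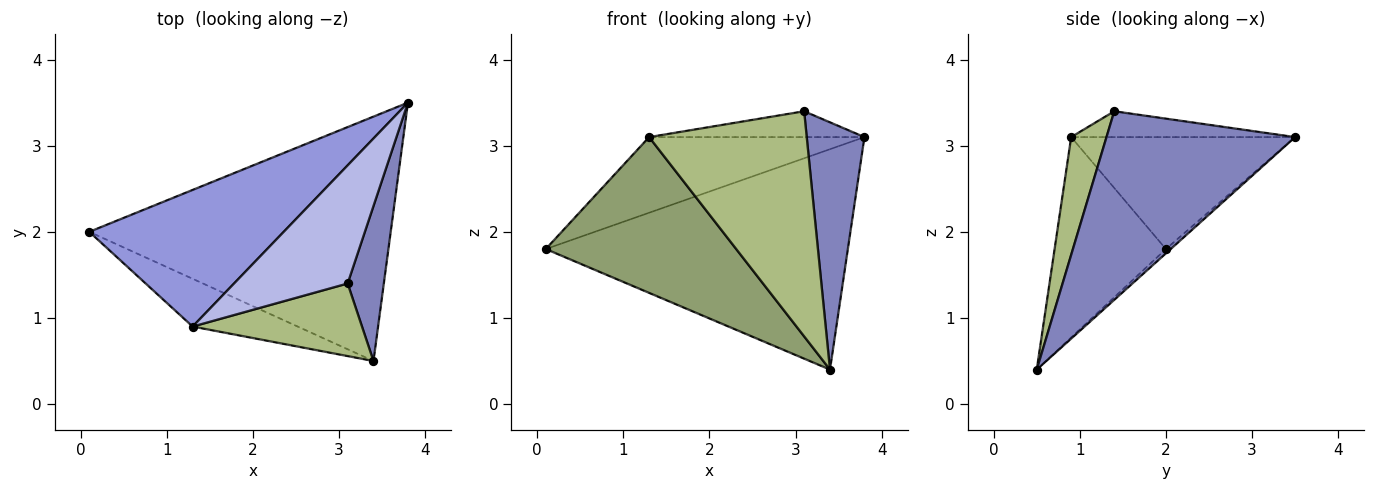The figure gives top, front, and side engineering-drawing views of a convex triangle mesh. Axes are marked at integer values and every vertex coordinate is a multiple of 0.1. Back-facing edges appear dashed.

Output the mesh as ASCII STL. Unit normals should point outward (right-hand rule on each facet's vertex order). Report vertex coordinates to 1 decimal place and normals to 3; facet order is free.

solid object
 facet normal -0.011 0.670 -0.743
  outer loop
   vertex 3.4 0.5 0.4
   vertex 0.1 2.0 1.8
   vertex 3.8 3.5 3.1
  endloop
 endfacet
 facet normal 0.941 -0.288 0.180
  outer loop
   vertex 3.1 1.4 3.4
   vertex 3.4 0.5 0.4
   vertex 3.8 3.5 3.1
  endloop
 endfacet
 facet normal -0.450 0.433 0.781
  outer loop
   vertex 1.3 0.9 3.1
   vertex 3.8 3.5 3.1
   vertex 0.1 2.0 1.8
  endloop
 endfacet
 facet normal -0.217 0.209 0.954
  outer loop
   vertex 1.3 0.9 3.1
   vertex 3.1 1.4 3.4
   vertex 3.8 3.5 3.1
  endloop
 endfacet
 facet normal -0.488 -0.835 -0.256
  outer loop
   vertex 1.3 0.9 3.1
   vertex 0.1 2.0 1.8
   vertex 3.4 0.5 0.4
  endloop
 endfacet
 facet normal 0.209 -0.931 0.300
  outer loop
   vertex 1.3 0.9 3.1
   vertex 3.4 0.5 0.4
   vertex 3.1 1.4 3.4
  endloop
 endfacet
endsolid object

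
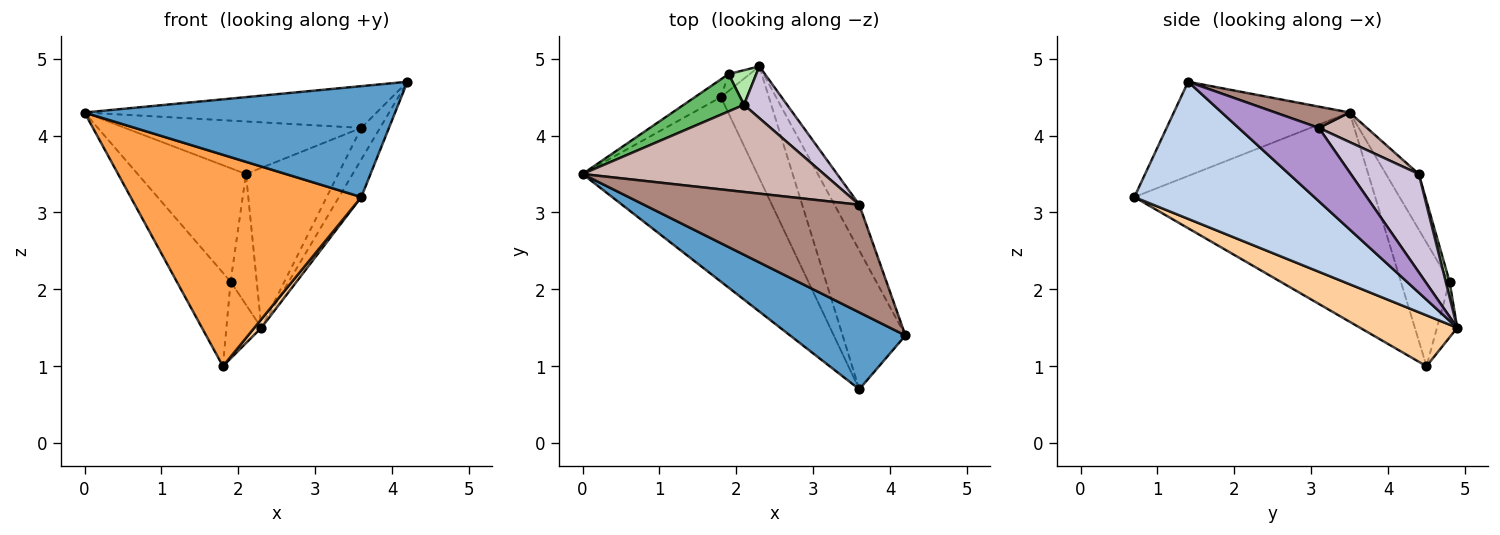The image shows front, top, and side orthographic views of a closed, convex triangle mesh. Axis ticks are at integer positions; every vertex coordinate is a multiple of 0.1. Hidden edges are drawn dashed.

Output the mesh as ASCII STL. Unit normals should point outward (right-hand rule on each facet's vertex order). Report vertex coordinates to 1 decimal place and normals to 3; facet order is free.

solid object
 facet normal -0.422 -0.745 0.516
  outer loop
   vertex 3.6 0.7 3.2
   vertex 4.2 1.4 4.7
   vertex 0.0 3.5 4.3
  endloop
 endfacet
 facet normal 0.903 0.112 -0.414
  outer loop
   vertex 3.6 0.7 3.2
   vertex 2.3 4.9 1.5
   vertex 4.2 1.4 4.7
  endloop
 endfacet
 facet normal -0.618 -0.592 -0.517
  outer loop
   vertex 1.8 4.5 1.0
   vertex 3.6 0.7 3.2
   vertex 0.0 3.5 4.3
  endloop
 endfacet
 facet normal 0.727 -0.052 -0.685
  outer loop
   vertex 1.8 4.5 1.0
   vertex 2.3 4.9 1.5
   vertex 3.6 0.7 3.2
  endloop
 endfacet
 facet normal -0.277 0.913 0.300
  outer loop
   vertex 1.9 4.8 2.1
   vertex 0.0 3.5 4.3
   vertex 2.1 4.4 3.5
  endloop
 endfacet
 facet normal 0.141 0.957 0.253
  outer loop
   vertex 1.9 4.8 2.1
   vertex 2.1 4.4 3.5
   vertex 2.3 4.9 1.5
  endloop
 endfacet
 facet normal -0.664 0.734 -0.140
  outer loop
   vertex 1.9 4.8 2.1
   vertex 1.8 4.5 1.0
   vertex 0.0 3.5 4.3
  endloop
 endfacet
 facet normal -0.493 0.850 -0.187
  outer loop
   vertex 1.9 4.8 2.1
   vertex 2.3 4.9 1.5
   vertex 1.8 4.5 1.0
  endloop
 endfacet
 facet normal 0.925 0.216 -0.313
  outer loop
   vertex 3.6 3.1 4.1
   vertex 4.2 1.4 4.7
   vertex 2.3 4.9 1.5
  endloop
 endfacet
 facet normal 0.574 0.779 0.252
  outer loop
   vertex 3.6 3.1 4.1
   vertex 2.3 4.9 1.5
   vertex 2.1 4.4 3.5
  endloop
 endfacet
 facet normal 0.092 0.360 0.928
  outer loop
   vertex 3.6 3.1 4.1
   vertex 0.0 3.5 4.3
   vertex 4.2 1.4 4.7
  endloop
 endfacet
 facet normal 0.104 0.514 0.852
  outer loop
   vertex 3.6 3.1 4.1
   vertex 2.1 4.4 3.5
   vertex 0.0 3.5 4.3
  endloop
 endfacet
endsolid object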